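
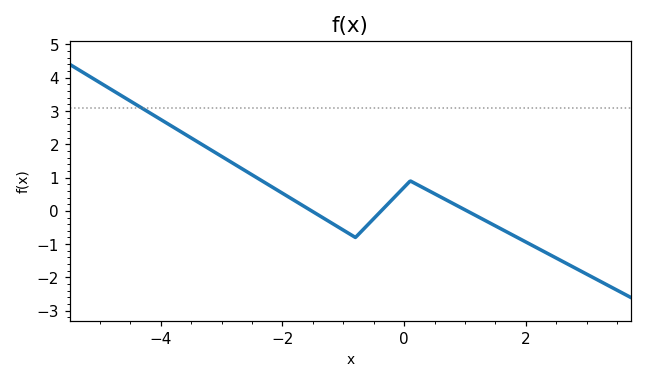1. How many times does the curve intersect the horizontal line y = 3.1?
1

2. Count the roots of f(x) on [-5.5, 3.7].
3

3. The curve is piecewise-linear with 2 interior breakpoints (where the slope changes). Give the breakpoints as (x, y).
(-0.8, -0.8); (0.1, 0.9)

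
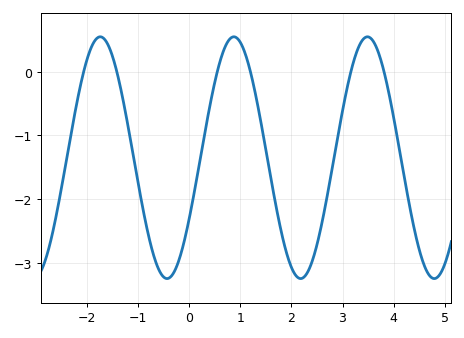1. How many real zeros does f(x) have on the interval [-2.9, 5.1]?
6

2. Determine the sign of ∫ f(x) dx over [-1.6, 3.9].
negative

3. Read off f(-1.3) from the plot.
-0.4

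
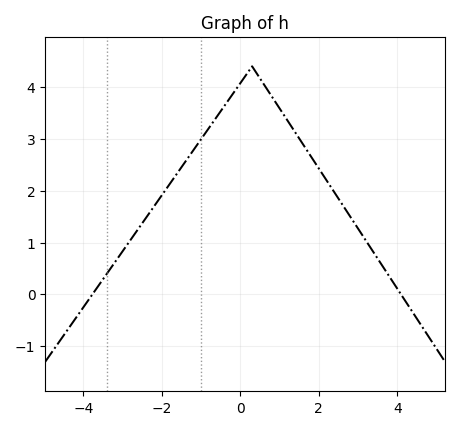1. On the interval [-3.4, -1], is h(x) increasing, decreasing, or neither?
increasing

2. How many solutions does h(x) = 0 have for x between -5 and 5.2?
2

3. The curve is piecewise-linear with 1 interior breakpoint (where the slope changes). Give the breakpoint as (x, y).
(0.3, 4.4)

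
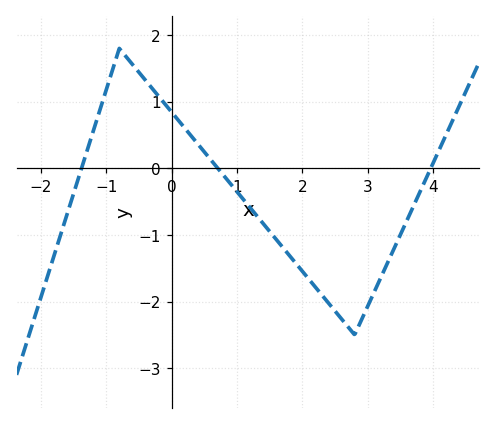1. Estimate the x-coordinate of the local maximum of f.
-0.8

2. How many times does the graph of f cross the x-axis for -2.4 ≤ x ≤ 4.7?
3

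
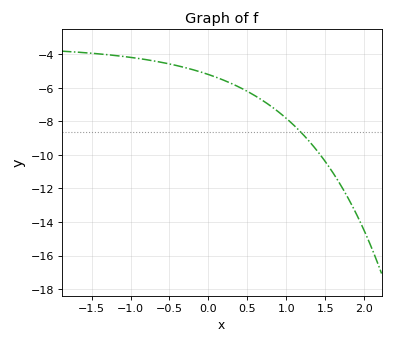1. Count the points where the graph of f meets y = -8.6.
1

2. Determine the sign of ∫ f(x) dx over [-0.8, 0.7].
negative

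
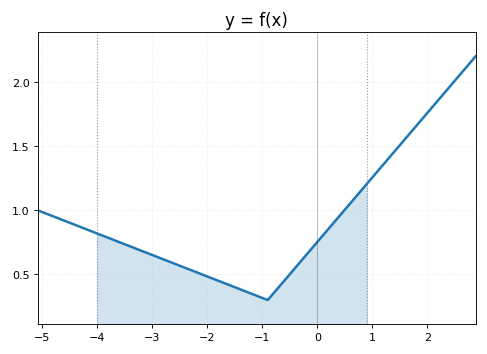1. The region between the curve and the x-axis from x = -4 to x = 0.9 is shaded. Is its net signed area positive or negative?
positive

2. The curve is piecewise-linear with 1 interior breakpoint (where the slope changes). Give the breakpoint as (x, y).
(-0.9, 0.3)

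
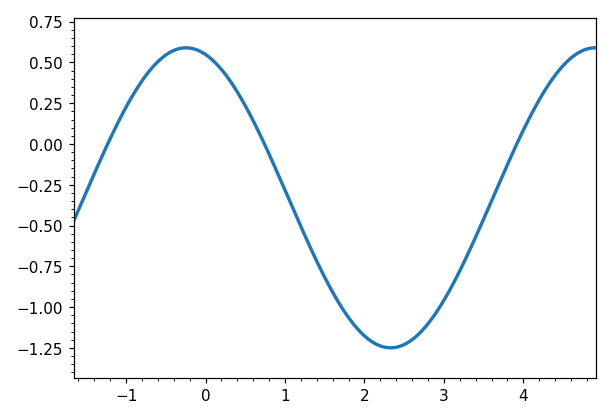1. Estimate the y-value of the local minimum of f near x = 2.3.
-1.25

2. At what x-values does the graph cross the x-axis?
-1.2, 0.7, 3.9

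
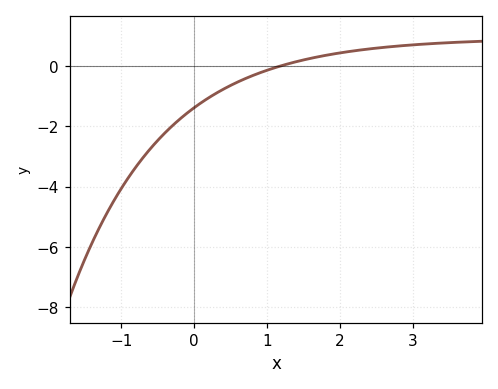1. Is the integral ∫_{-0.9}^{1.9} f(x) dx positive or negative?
negative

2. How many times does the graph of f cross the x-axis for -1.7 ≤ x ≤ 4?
1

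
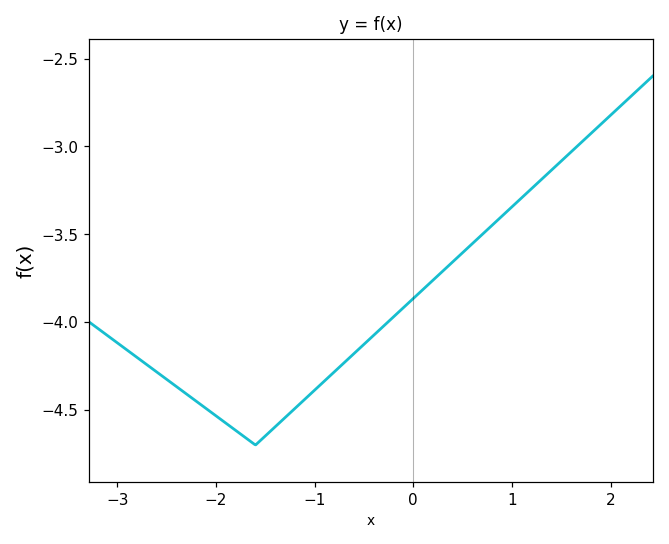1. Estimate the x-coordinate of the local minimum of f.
-1.6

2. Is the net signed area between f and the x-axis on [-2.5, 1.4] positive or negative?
negative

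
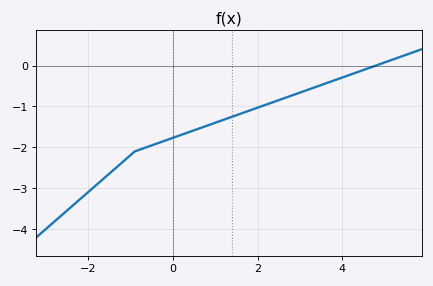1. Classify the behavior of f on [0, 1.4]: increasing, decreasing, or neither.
increasing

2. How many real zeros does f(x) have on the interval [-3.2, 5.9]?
1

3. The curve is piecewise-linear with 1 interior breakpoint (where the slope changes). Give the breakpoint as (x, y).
(-0.9, -2.1)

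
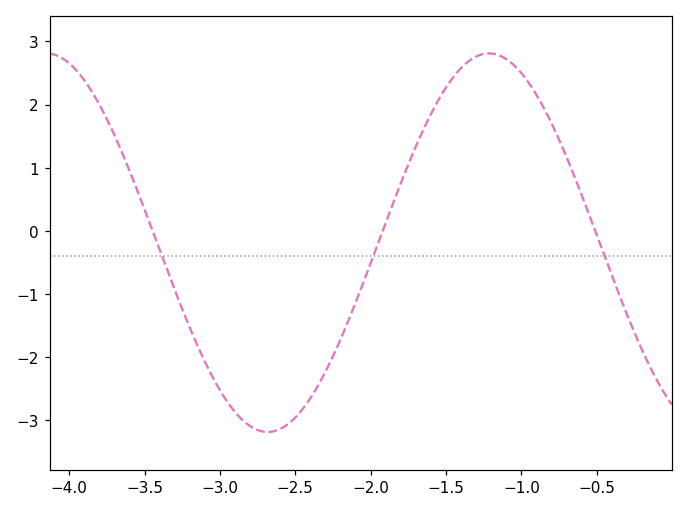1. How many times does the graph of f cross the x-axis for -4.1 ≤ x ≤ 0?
3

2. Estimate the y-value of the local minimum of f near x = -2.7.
-3.2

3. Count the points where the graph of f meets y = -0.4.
3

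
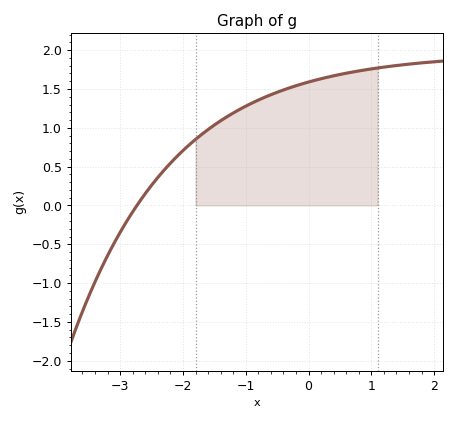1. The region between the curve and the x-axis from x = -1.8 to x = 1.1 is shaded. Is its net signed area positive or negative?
positive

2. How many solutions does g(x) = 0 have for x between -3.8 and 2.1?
1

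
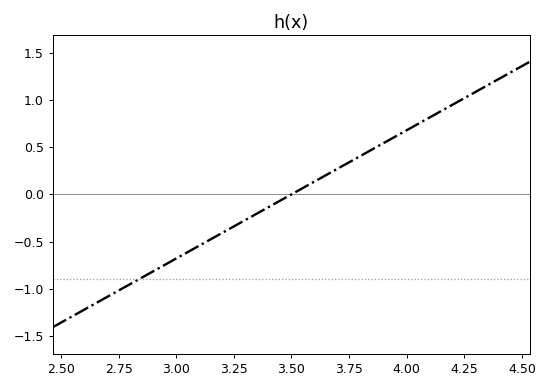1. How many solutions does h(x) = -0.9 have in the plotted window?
1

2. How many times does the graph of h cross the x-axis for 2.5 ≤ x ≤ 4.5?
1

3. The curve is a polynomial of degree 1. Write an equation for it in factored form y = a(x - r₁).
y = 1.36(x - 3.5)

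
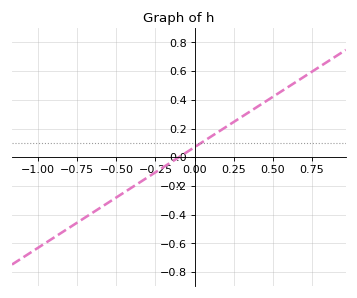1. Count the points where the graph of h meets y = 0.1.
1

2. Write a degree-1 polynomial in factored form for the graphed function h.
y = 0.7(x + 0.1)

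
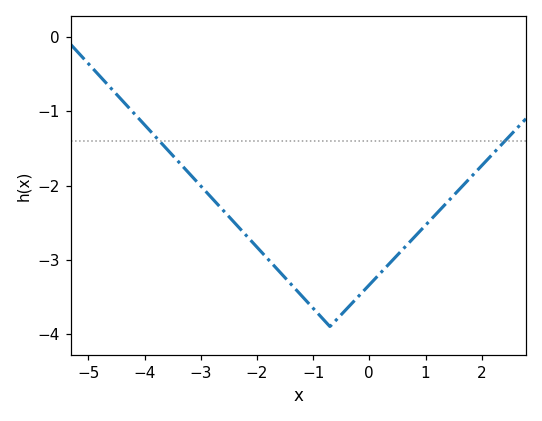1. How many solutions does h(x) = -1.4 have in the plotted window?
2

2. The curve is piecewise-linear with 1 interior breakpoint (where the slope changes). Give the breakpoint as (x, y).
(-0.7, -3.9)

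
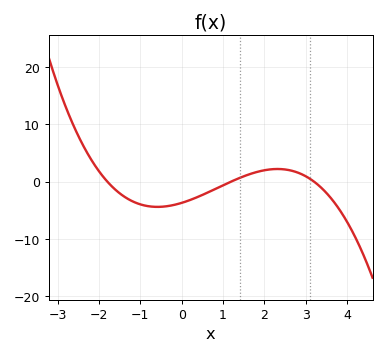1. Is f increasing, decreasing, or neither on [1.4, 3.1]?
neither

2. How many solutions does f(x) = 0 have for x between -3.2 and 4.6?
3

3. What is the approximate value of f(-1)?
-3.99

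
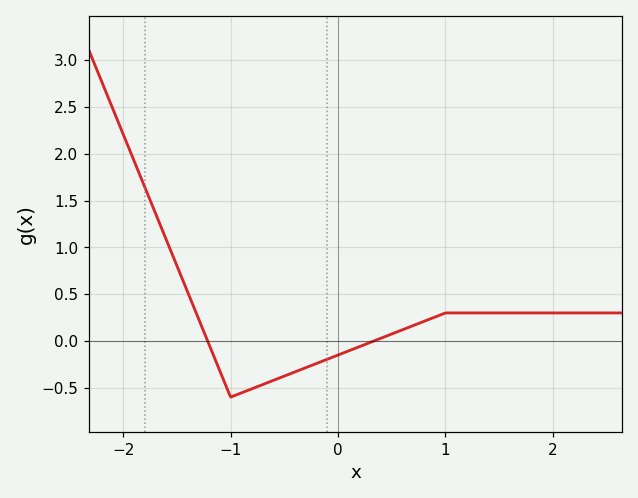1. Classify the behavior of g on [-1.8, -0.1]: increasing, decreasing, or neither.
neither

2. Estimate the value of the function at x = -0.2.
-0.24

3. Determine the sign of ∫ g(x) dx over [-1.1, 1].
negative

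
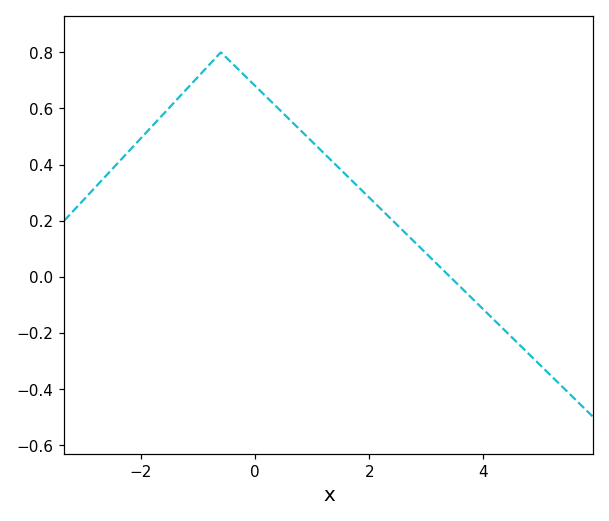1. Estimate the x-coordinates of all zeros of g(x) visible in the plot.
3.42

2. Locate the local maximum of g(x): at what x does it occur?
-0.6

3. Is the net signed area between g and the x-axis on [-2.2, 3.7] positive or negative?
positive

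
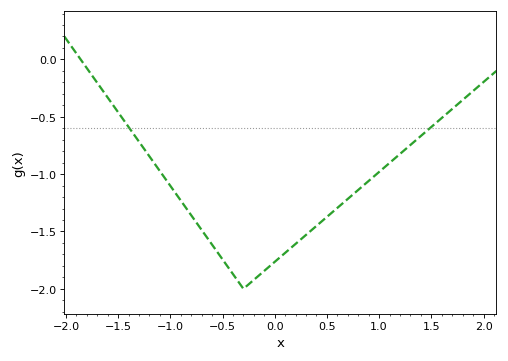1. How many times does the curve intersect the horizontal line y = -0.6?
2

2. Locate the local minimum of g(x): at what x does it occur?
-0.3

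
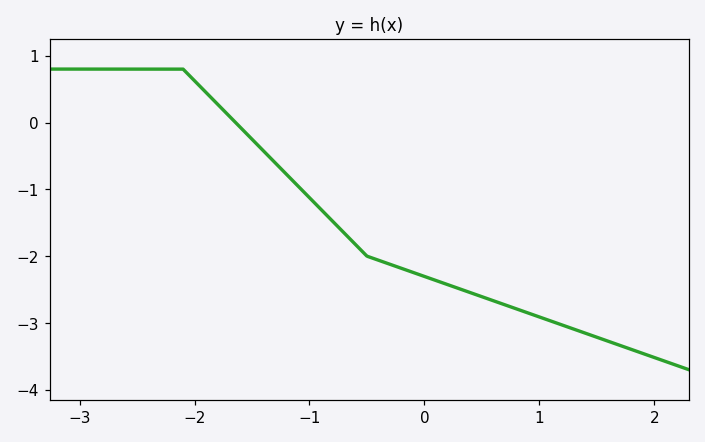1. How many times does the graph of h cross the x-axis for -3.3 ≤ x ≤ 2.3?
1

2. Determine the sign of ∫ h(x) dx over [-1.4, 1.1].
negative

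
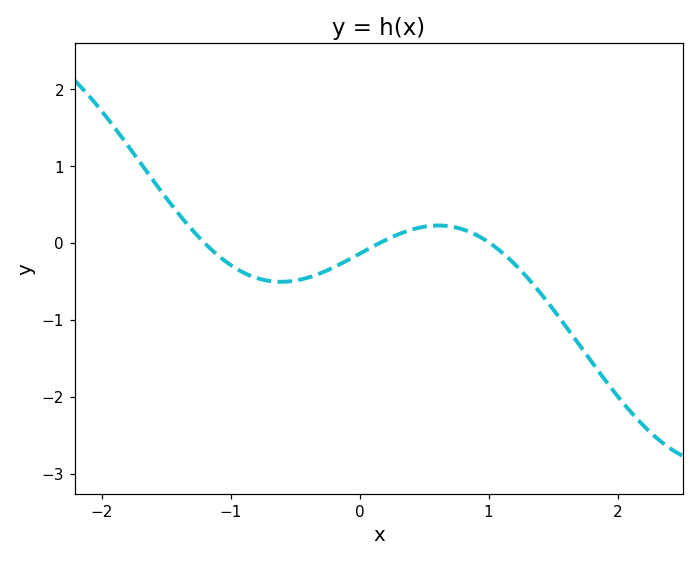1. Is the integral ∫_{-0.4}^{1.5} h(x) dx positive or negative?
negative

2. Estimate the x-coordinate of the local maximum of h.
0.612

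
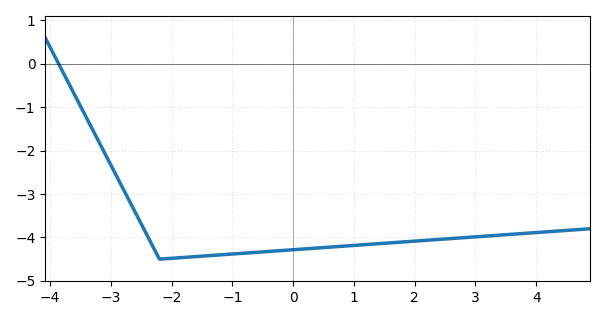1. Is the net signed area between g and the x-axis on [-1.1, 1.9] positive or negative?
negative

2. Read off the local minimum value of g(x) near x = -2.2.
-4.5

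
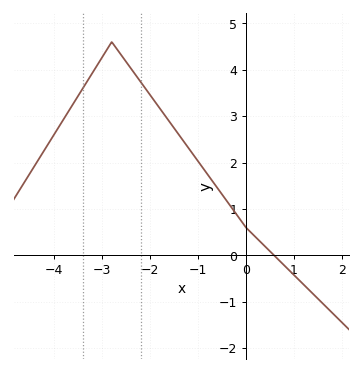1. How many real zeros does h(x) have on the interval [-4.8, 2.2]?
1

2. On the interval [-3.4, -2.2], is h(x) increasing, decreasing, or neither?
neither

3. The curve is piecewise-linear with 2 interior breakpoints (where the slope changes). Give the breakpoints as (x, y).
(-2.8, 4.6); (0, 0.6)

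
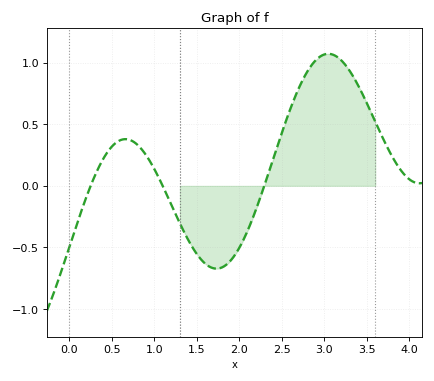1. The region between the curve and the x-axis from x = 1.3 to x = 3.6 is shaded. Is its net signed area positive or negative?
positive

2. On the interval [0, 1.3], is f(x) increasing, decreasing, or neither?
neither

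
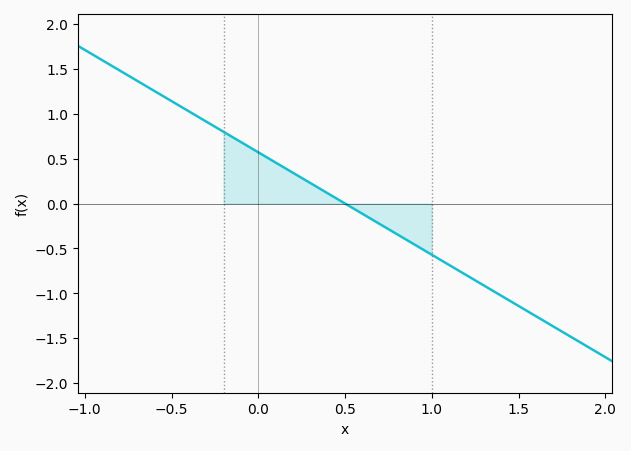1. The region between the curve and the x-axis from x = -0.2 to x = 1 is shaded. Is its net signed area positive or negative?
positive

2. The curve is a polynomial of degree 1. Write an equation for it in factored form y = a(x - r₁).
y = -1.14(x - 0.5)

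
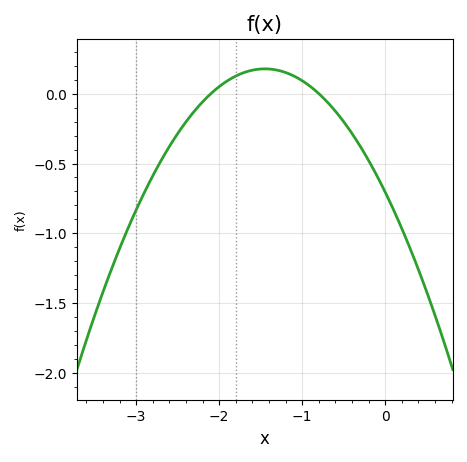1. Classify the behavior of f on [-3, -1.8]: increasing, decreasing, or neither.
increasing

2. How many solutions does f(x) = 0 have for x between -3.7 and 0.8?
2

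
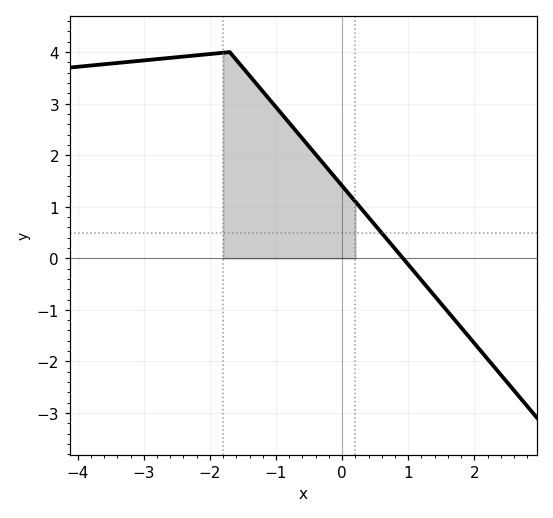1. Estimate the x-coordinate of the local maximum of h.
-1.7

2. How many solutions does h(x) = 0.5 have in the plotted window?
1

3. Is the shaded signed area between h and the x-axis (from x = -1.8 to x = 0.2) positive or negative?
positive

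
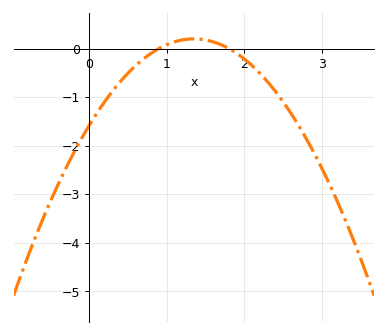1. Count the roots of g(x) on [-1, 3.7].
2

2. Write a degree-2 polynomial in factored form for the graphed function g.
y = -0.98(x - 0.9)(x - 1.8)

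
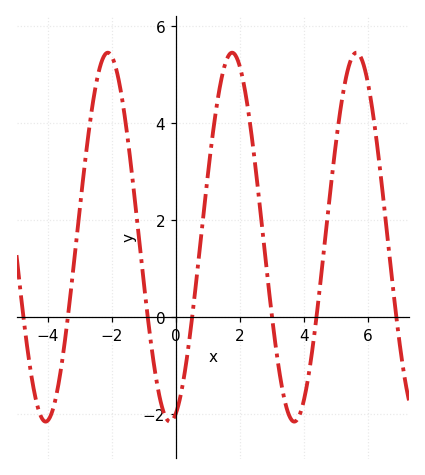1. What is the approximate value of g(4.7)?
1.88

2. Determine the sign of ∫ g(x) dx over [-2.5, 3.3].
positive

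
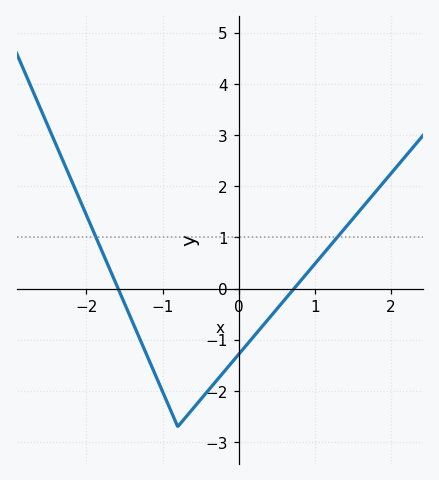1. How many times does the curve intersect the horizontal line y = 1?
2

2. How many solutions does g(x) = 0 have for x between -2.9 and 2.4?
2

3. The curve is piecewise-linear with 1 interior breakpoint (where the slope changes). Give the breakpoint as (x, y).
(-0.8, -2.7)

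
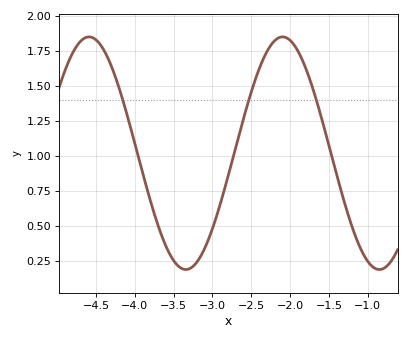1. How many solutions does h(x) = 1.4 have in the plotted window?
3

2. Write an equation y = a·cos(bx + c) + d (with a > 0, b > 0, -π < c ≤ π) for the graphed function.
y = 0.83cos(2.5x - 1) + 1.02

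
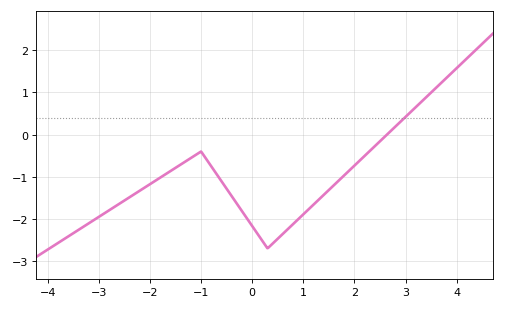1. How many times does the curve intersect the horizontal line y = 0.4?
1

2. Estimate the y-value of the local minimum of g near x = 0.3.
-2.7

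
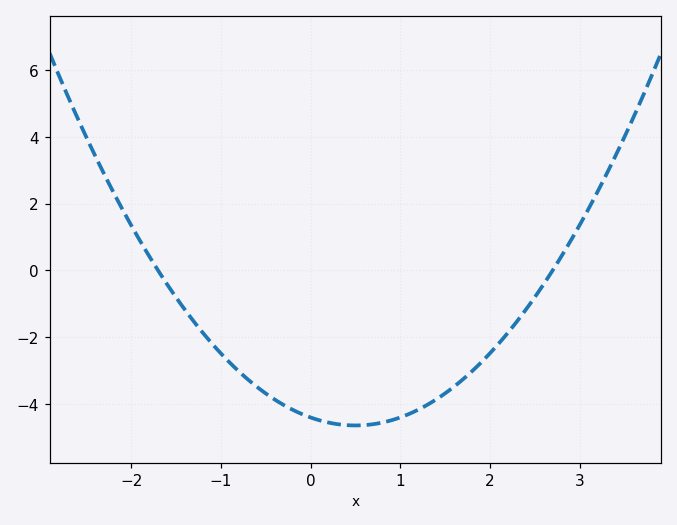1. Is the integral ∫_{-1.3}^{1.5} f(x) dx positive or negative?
negative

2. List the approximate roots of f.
-1.7, 2.7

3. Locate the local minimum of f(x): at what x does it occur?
0.5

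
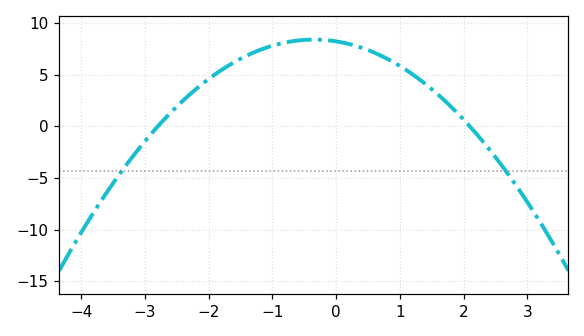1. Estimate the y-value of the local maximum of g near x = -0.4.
8.4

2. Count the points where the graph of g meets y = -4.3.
2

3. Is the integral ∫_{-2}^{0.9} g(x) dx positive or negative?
positive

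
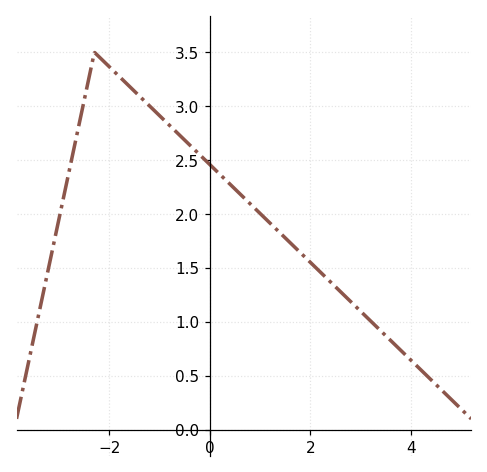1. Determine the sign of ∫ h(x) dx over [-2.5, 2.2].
positive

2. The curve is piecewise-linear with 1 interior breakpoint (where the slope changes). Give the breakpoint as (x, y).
(-2.3, 3.5)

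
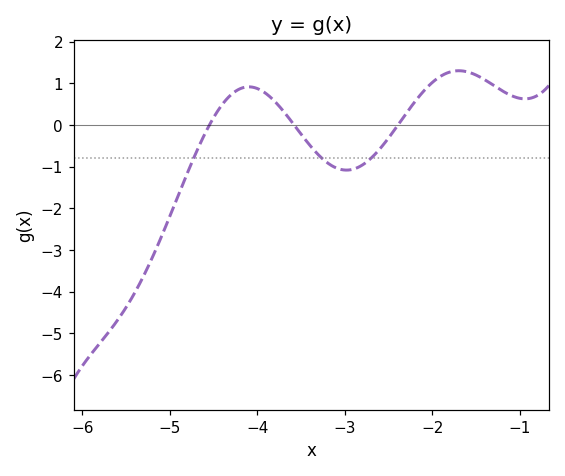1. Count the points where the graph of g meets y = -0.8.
3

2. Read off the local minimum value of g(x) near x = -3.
-1.08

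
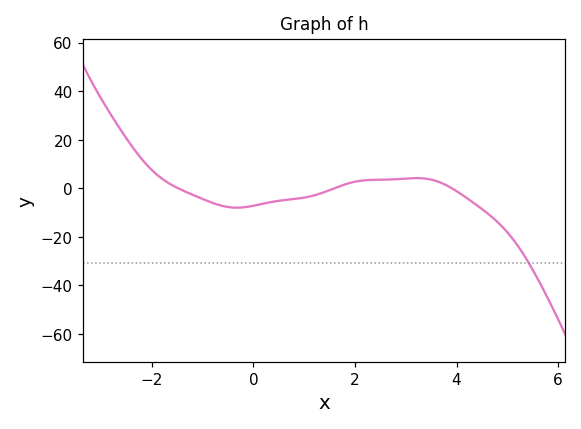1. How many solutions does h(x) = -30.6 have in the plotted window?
1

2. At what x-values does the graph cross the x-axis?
-1.48, 1.59, 3.91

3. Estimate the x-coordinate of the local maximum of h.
3.22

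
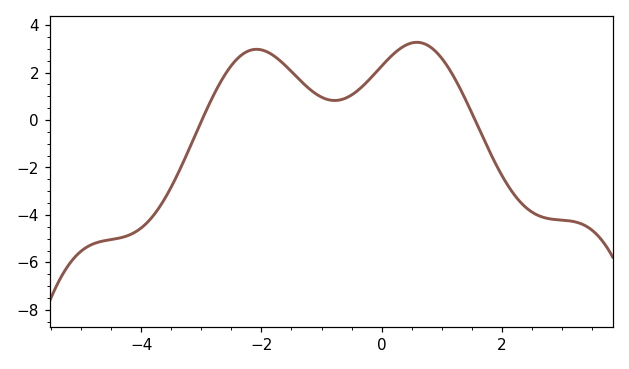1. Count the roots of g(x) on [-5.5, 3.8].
2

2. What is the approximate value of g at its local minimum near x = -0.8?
0.8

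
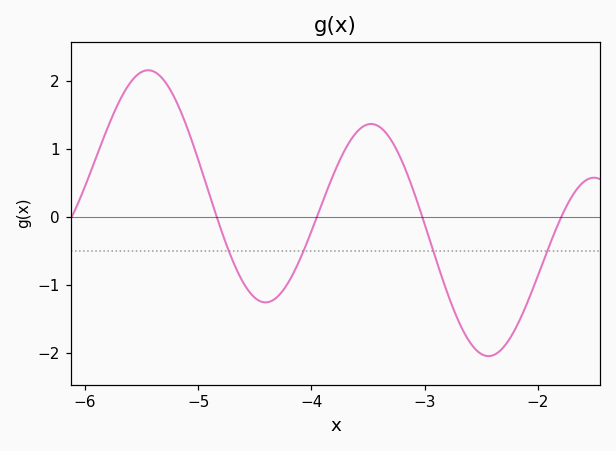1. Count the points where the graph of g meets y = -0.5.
4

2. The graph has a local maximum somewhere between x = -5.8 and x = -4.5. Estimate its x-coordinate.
-5.44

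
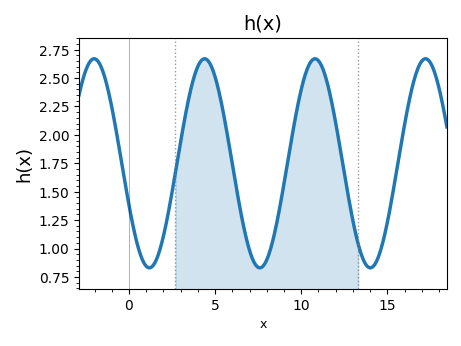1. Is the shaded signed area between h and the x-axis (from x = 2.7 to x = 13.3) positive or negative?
positive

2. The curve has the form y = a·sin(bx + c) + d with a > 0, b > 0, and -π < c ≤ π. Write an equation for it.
y = 0.92sin(0.98x - 2.7) + 1.75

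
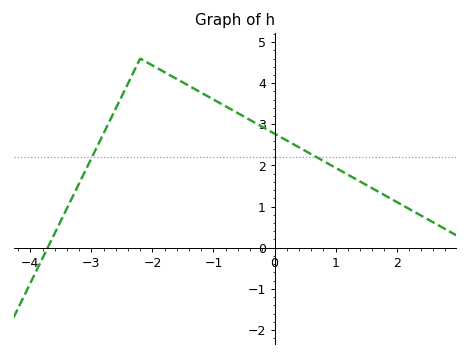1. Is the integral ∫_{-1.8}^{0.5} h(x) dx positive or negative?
positive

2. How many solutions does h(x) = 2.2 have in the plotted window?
2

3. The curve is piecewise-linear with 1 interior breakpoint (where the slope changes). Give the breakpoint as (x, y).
(-2.2, 4.6)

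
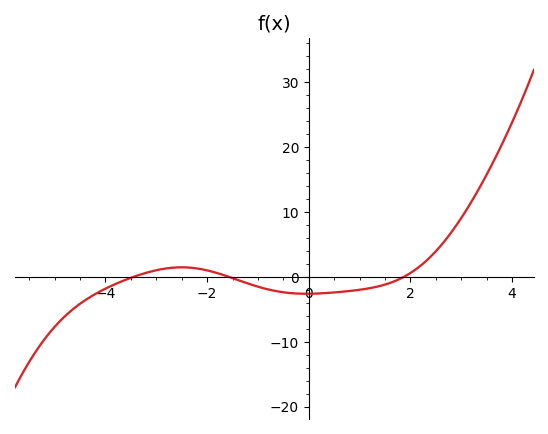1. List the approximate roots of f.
-3.4, -1.6, 1.8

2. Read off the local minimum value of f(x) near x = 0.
-3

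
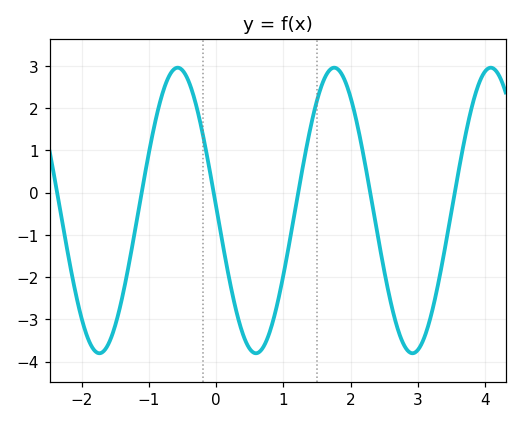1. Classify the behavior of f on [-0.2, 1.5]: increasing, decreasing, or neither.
neither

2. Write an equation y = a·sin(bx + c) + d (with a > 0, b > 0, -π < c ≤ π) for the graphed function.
y = 3.38sin(2.7x + 3.11) - 0.42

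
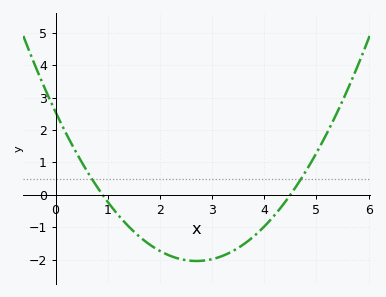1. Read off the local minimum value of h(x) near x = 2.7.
-2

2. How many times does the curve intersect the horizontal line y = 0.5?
2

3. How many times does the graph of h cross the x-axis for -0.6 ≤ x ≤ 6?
2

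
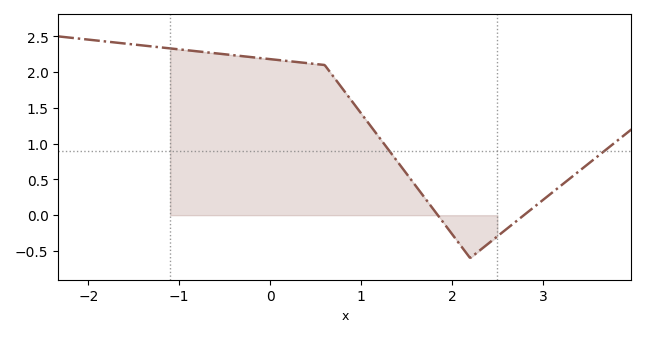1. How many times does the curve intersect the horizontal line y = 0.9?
2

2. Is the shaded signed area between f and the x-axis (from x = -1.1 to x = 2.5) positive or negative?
positive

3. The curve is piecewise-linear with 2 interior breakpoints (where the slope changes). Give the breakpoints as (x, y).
(0.6, 2.1); (2.2, -0.6)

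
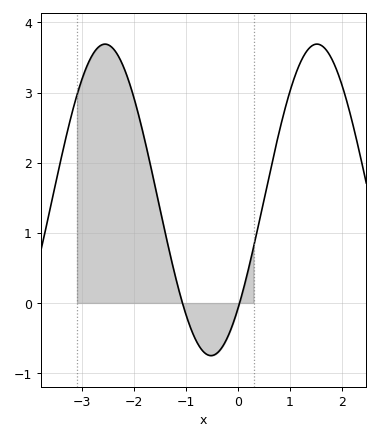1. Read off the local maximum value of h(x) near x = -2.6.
3.69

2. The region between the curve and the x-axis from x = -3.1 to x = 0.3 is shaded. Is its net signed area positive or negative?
positive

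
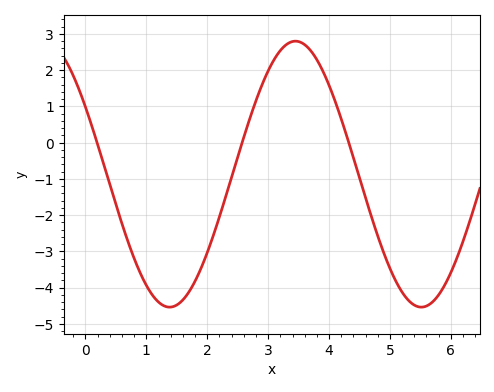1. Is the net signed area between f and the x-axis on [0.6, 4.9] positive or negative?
negative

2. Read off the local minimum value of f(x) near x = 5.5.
-4.5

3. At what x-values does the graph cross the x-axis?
0.2, 2.6, 4.3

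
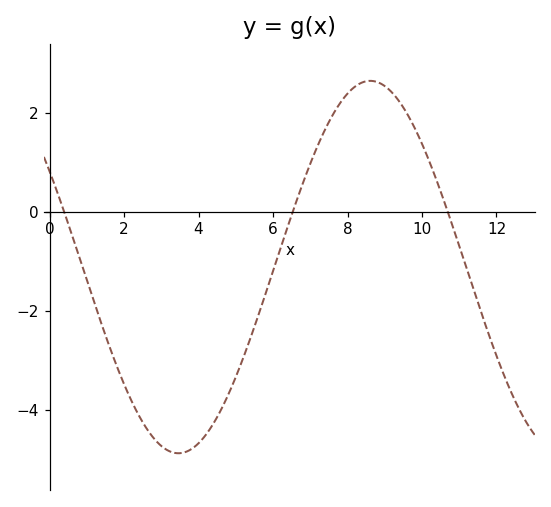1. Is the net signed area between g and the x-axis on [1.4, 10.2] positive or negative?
negative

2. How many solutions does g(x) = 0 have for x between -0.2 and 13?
3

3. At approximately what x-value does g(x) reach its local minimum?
3.46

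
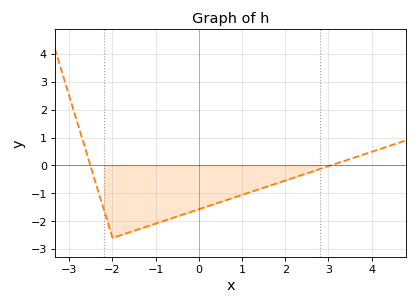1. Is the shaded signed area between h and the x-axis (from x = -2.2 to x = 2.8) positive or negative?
negative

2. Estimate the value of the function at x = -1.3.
-2.24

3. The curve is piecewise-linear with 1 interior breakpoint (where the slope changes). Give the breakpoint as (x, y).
(-2, -2.6)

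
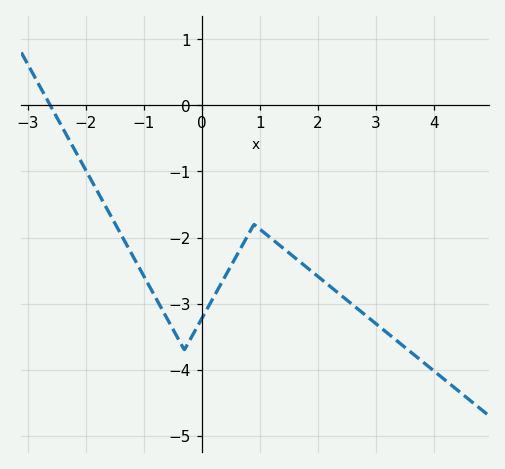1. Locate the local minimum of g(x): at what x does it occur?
-0.2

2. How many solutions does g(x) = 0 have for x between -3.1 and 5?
1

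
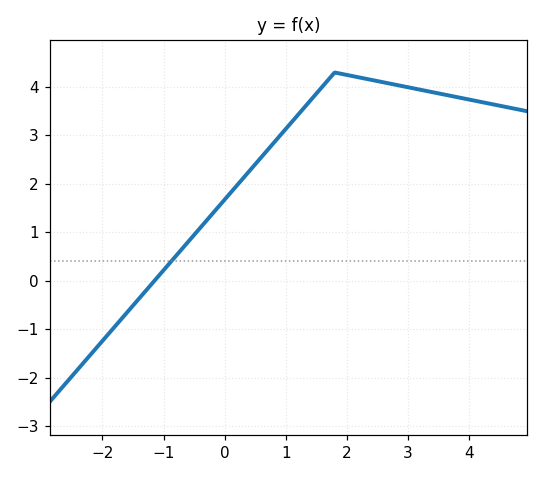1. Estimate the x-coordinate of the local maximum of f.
1.8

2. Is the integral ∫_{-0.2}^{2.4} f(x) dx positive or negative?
positive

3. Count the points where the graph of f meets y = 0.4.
1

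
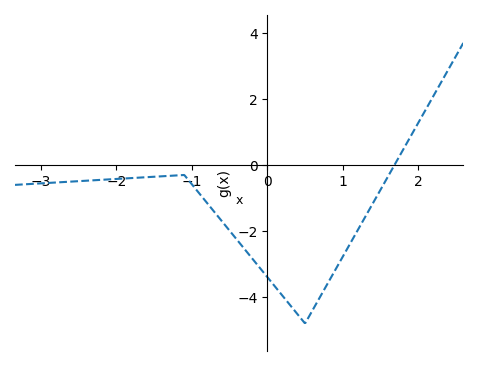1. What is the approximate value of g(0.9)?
-3.18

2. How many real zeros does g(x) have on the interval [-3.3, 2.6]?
1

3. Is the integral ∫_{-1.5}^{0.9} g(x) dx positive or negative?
negative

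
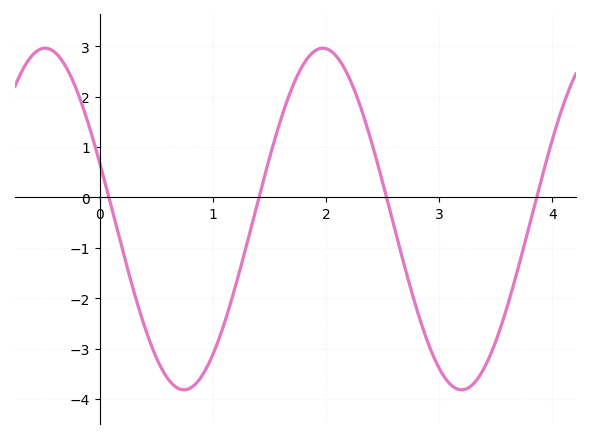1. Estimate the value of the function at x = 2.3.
1.82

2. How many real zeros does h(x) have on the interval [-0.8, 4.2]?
4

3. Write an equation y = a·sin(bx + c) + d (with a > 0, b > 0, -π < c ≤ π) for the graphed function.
y = 3.39sin(2.56x + 2.81) - 0.43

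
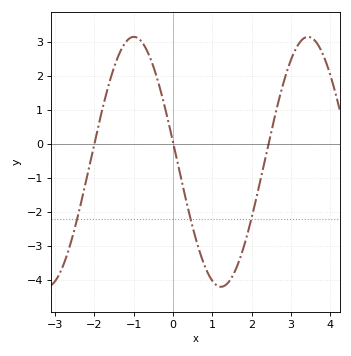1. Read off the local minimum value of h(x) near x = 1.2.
-4.2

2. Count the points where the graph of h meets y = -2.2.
3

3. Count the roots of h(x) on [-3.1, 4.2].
3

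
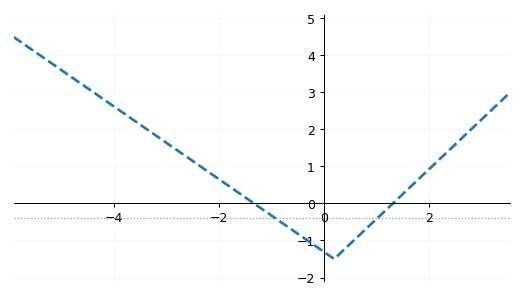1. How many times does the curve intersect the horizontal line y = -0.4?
2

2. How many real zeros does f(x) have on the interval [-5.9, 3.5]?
2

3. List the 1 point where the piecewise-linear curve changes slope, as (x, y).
(0.2, -1.5)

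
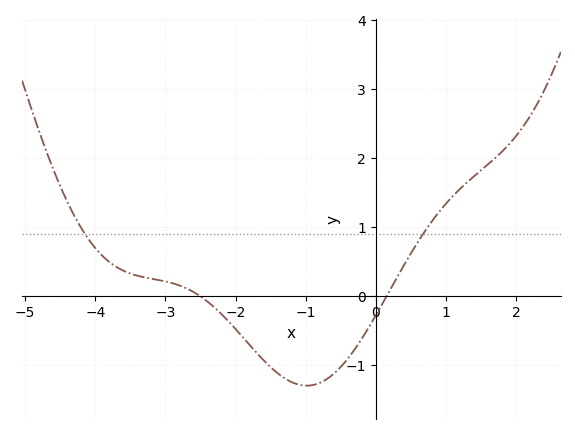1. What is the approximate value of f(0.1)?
-0.099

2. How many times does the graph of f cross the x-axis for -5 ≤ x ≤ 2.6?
2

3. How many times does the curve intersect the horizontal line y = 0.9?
2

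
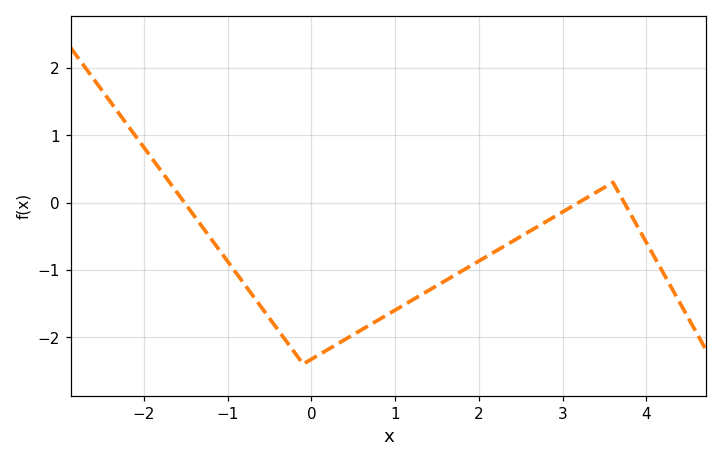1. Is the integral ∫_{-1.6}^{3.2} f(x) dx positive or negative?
negative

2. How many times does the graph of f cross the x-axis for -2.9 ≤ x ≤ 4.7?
3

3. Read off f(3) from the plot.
-0.138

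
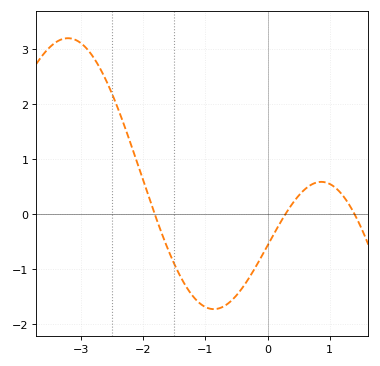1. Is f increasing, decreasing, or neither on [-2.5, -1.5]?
decreasing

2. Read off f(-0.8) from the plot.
-1.72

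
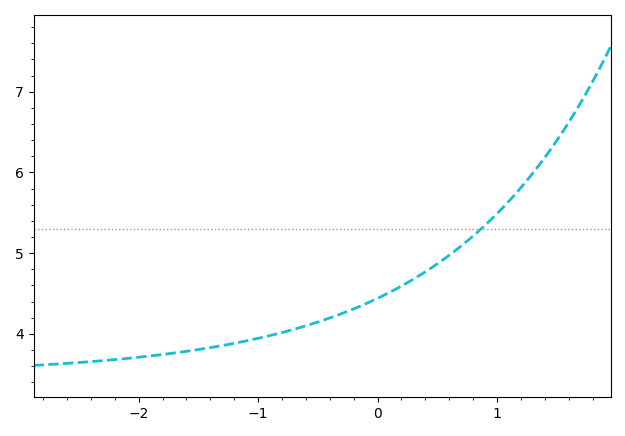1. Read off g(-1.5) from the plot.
3.8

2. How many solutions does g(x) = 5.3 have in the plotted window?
1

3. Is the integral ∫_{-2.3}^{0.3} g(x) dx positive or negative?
positive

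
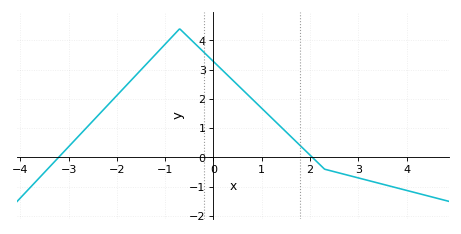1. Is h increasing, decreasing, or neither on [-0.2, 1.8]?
decreasing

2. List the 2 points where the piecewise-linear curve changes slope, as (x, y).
(-0.7, 4.4); (2.3, -0.4)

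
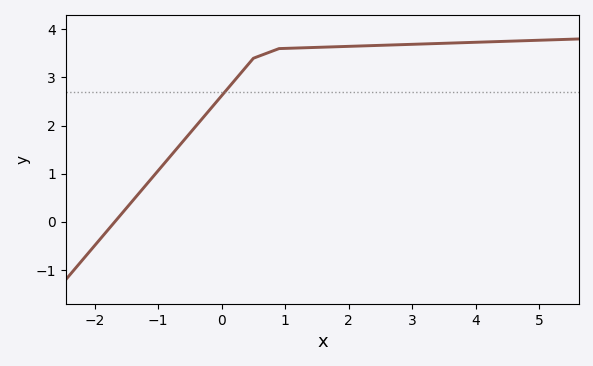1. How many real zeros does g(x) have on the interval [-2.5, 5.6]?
1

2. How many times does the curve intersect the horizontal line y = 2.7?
1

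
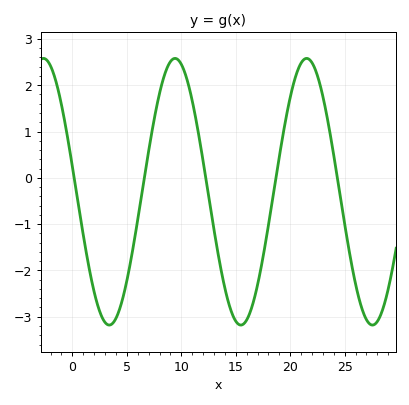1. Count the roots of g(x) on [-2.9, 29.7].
5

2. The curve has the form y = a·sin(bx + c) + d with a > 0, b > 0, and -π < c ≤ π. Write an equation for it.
y = 2.88sin(0.52x + 2.95) - 0.3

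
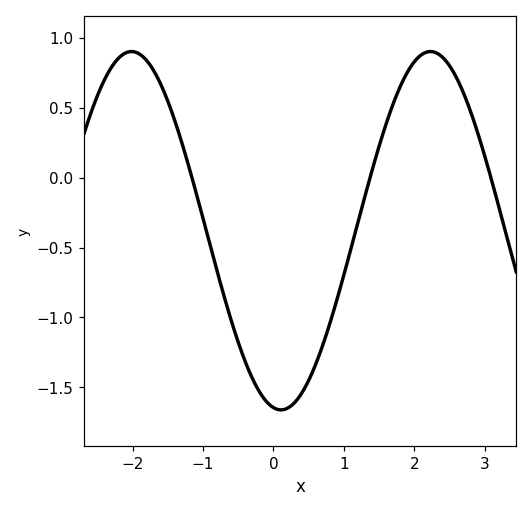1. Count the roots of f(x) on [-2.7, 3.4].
3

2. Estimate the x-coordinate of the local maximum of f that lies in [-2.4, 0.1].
-2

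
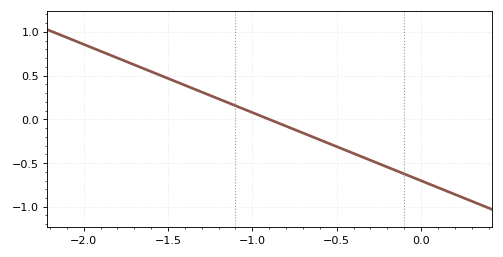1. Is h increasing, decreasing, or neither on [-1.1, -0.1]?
decreasing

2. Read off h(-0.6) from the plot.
-0.234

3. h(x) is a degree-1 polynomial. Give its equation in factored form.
y = -0.78(x + 0.9)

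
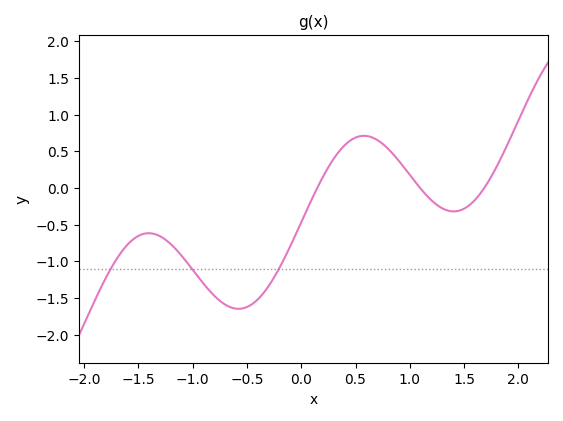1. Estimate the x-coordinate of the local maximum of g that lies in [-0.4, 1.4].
0.577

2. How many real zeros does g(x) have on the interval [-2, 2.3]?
3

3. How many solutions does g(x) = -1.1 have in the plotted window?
3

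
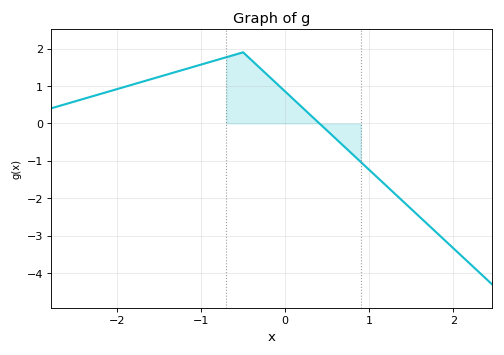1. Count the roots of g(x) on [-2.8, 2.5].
1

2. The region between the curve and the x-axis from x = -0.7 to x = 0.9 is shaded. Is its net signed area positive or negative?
positive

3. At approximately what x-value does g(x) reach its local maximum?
-0.501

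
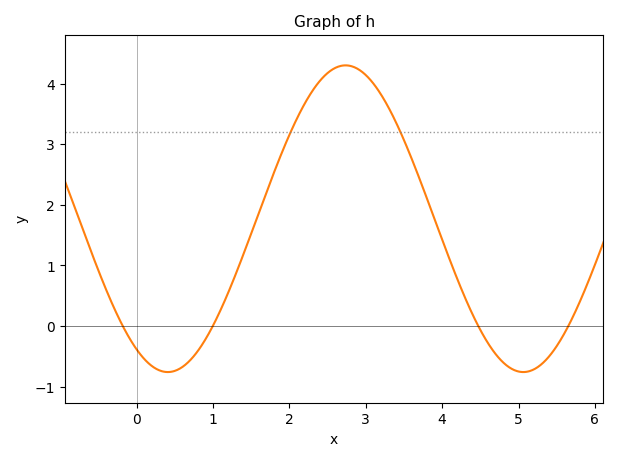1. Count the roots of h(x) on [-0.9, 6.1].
4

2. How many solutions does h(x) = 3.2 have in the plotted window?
2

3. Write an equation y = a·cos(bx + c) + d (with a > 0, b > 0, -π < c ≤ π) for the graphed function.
y = 2.53cos(1.35x + 2.59) + 1.77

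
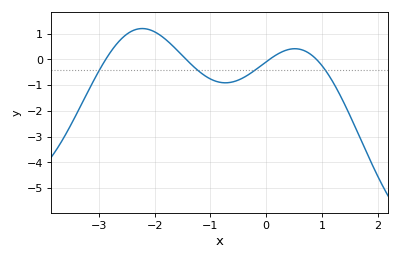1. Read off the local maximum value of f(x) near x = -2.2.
1.2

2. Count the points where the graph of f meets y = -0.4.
4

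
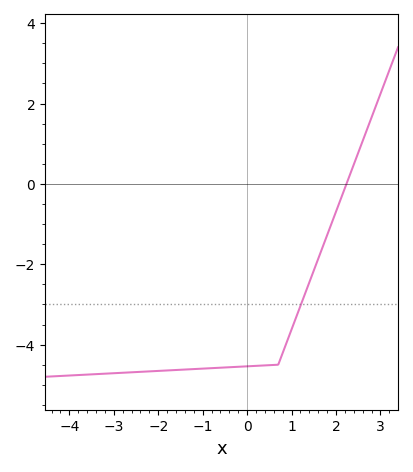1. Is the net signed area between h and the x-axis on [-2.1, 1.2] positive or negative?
negative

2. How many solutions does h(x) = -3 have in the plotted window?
1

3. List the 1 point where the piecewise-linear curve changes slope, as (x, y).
(0.7, -4.5)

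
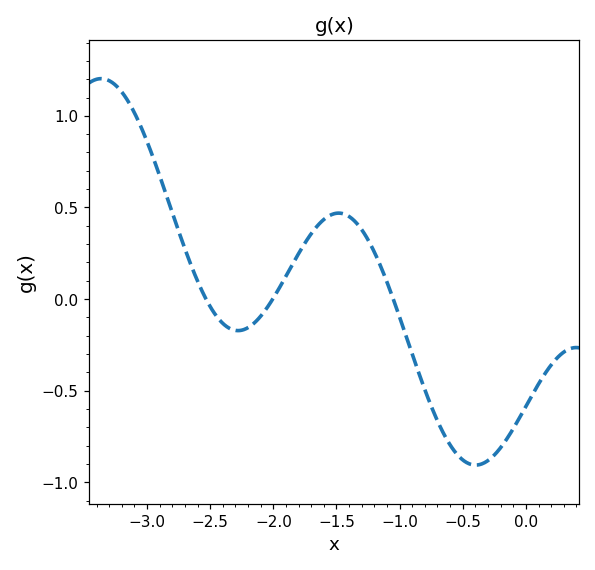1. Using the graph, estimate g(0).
-0.585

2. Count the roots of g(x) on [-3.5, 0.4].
3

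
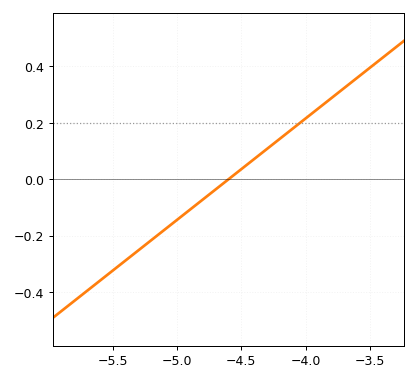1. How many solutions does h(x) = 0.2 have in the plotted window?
1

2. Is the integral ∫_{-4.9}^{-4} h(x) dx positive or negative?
positive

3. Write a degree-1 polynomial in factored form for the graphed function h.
y = 0.36(x + 4.6)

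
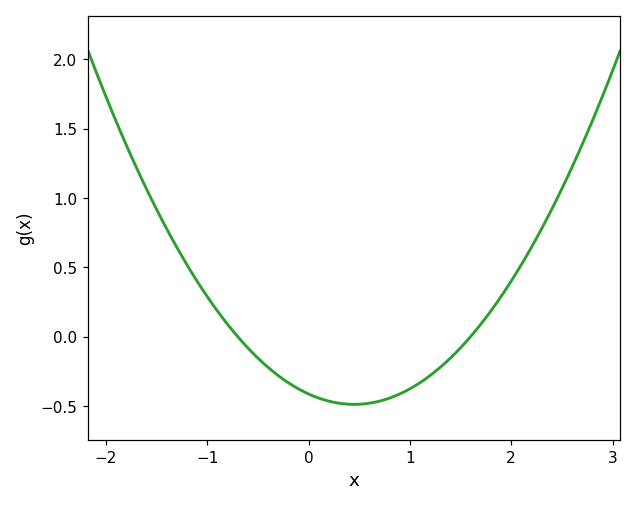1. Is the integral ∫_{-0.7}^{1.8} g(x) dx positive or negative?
negative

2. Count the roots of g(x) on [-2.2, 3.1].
2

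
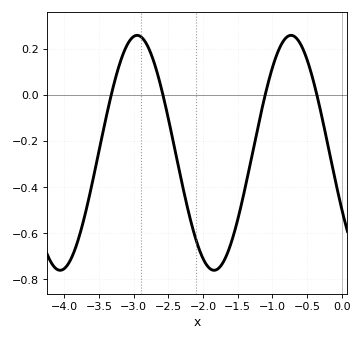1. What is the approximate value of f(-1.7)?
-0.719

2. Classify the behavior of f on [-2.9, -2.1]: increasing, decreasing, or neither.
decreasing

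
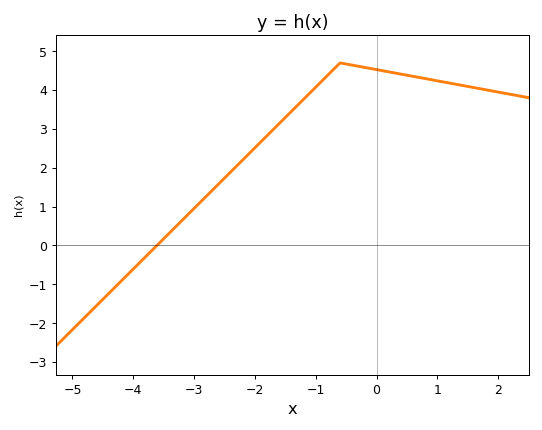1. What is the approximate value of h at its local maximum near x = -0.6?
4.7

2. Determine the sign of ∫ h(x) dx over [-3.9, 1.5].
positive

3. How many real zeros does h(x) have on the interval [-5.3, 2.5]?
1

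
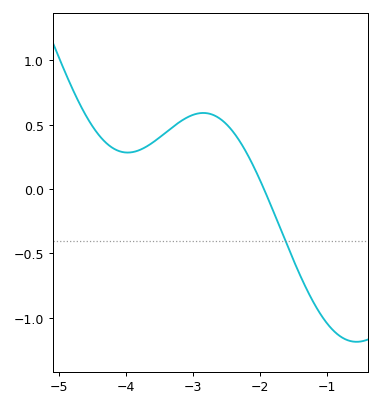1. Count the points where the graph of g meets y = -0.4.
1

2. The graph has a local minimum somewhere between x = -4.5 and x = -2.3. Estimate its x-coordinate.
-4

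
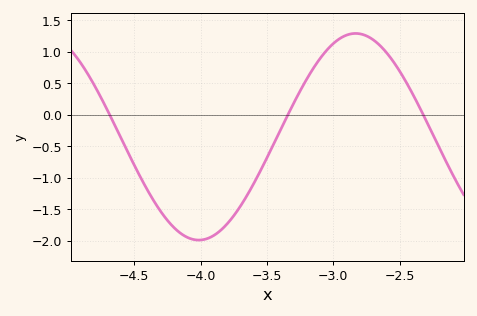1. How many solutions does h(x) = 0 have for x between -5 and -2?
3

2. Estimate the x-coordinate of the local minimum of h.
-4.01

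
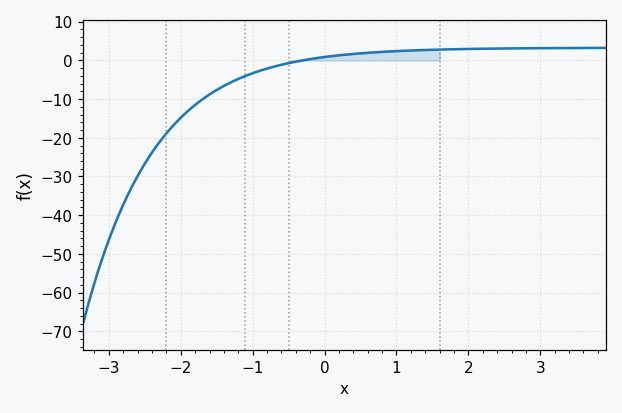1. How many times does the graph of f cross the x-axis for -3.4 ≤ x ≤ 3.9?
1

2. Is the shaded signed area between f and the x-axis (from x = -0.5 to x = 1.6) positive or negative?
positive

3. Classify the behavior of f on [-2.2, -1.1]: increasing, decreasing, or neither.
increasing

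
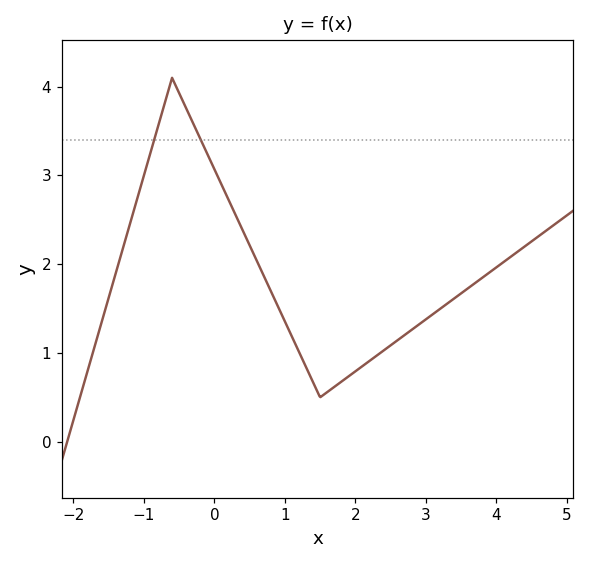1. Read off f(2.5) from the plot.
1.09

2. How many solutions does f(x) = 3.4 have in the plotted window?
2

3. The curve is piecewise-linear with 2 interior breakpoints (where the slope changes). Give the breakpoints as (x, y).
(-0.6, 4.1); (1.5, 0.5)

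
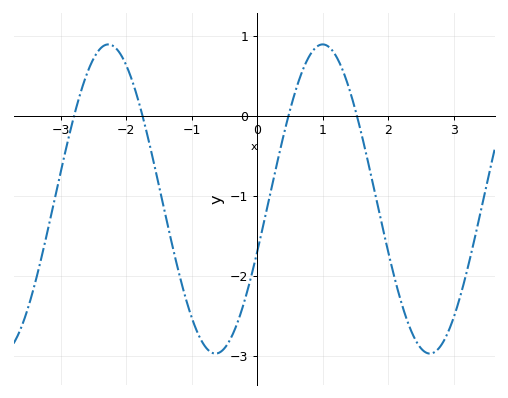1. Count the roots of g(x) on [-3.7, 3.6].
4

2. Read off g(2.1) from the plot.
-2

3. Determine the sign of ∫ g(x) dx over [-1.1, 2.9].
negative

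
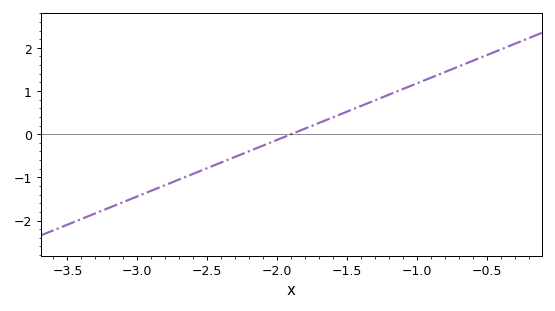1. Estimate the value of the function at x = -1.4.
0.7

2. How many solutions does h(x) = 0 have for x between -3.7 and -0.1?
1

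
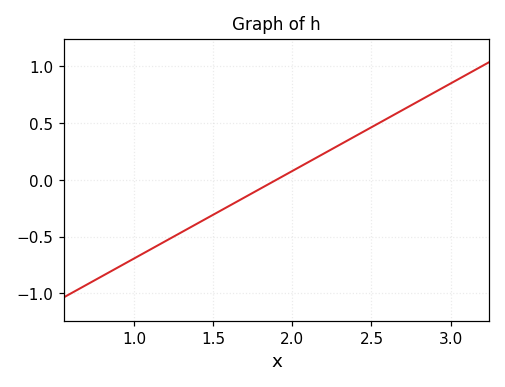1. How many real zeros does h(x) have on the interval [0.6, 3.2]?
1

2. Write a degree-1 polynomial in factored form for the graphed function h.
y = 0.77(x - 1.9)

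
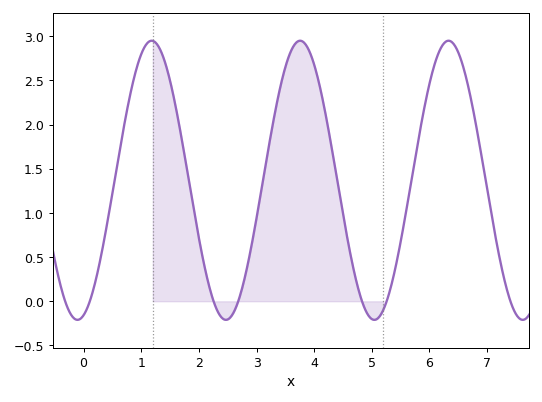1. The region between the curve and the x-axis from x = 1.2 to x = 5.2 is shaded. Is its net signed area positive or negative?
positive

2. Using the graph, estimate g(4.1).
2.45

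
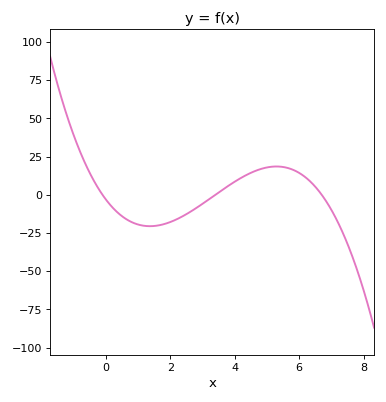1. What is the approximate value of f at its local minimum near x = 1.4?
-20.5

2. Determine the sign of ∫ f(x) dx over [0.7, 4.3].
negative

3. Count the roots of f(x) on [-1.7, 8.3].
3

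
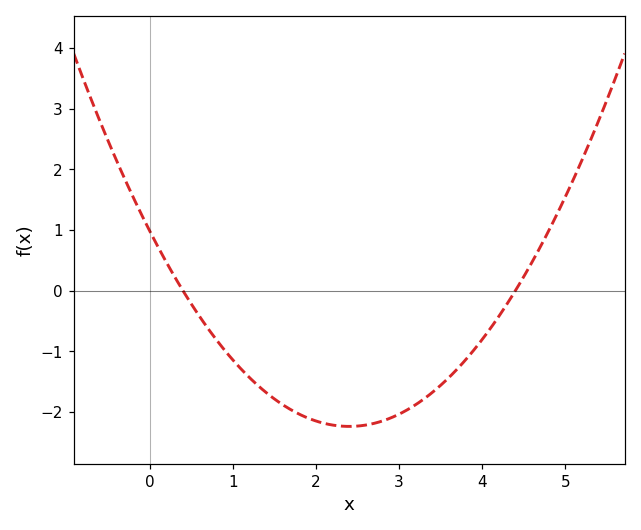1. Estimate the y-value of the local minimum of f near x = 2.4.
-2.24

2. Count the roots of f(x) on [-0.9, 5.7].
2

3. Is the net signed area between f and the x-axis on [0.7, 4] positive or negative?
negative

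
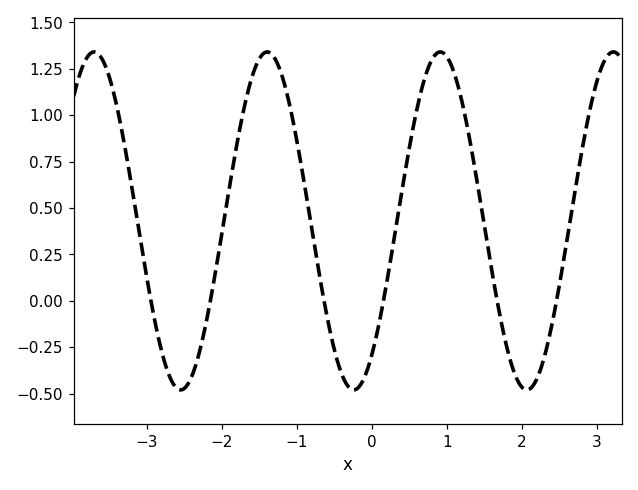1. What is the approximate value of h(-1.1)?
1.06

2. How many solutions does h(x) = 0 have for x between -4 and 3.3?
6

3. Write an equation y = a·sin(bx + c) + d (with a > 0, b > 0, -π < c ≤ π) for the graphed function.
y = 0.91sin(2.72x - 0.912) + 0.43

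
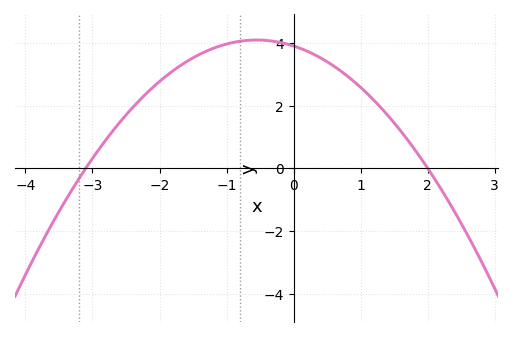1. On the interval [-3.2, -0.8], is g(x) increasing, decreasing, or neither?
increasing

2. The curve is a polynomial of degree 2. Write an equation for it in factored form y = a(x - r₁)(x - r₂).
y = -0.63(x + 3.1)(x - 2)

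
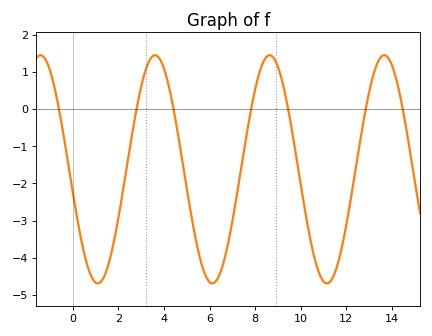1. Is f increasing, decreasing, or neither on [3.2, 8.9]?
neither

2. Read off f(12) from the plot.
-3.1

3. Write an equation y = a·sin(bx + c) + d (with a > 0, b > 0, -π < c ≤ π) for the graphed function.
y = 3.07sin(1.2x - 2.9) - 1.62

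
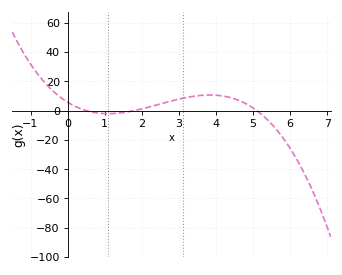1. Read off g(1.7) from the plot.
-0.506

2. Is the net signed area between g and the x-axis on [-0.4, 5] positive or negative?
positive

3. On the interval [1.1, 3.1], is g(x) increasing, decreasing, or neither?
increasing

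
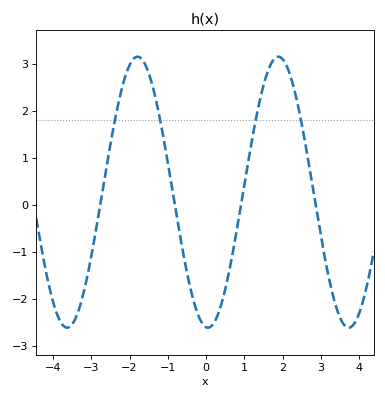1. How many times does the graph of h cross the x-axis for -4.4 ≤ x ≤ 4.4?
4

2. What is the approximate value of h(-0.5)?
-1.44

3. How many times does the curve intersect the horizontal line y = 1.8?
4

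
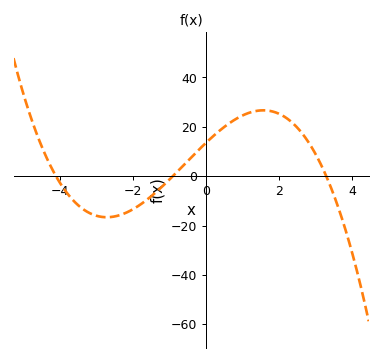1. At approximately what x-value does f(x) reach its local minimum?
-2.8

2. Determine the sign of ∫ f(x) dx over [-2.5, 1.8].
positive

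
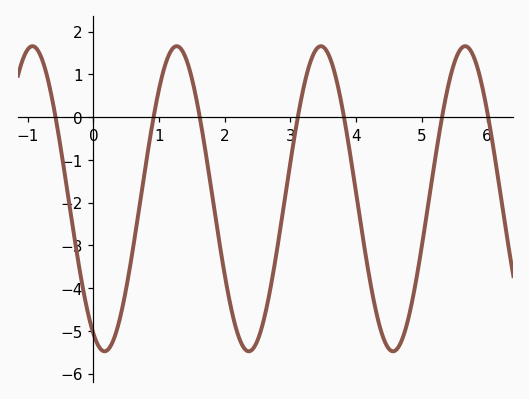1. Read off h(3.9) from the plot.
-0.8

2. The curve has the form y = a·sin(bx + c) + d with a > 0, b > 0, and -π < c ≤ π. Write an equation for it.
y = 3.57sin(2.9x - 2.1) - 1.91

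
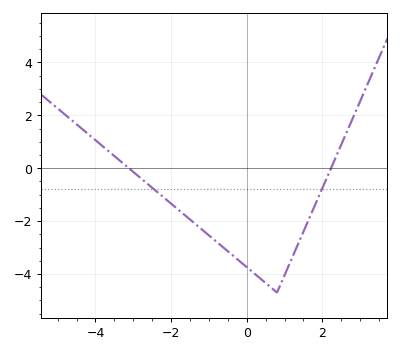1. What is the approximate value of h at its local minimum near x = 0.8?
-4.6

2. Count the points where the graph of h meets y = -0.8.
2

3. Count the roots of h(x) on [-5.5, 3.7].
2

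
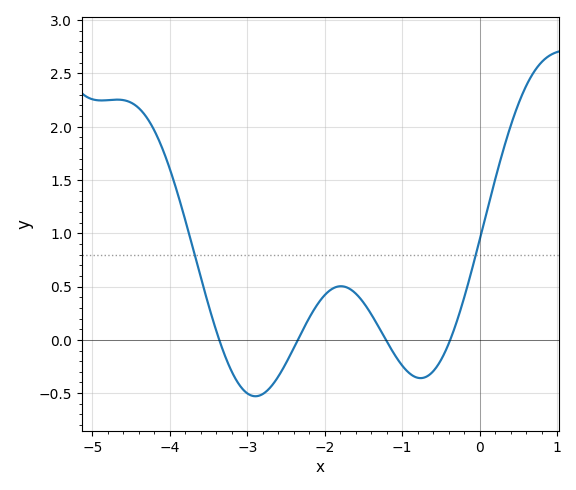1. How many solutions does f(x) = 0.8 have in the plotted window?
2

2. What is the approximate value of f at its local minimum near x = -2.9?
-0.55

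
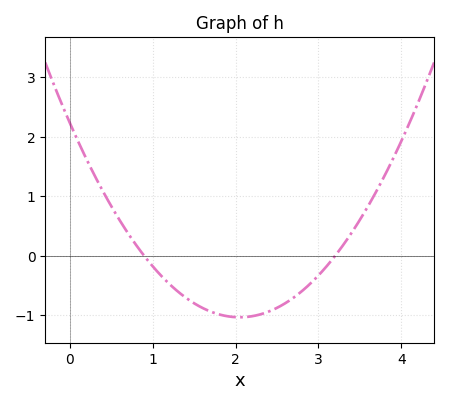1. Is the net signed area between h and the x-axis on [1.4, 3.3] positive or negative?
negative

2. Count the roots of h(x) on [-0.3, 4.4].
2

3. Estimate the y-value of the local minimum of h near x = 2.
-1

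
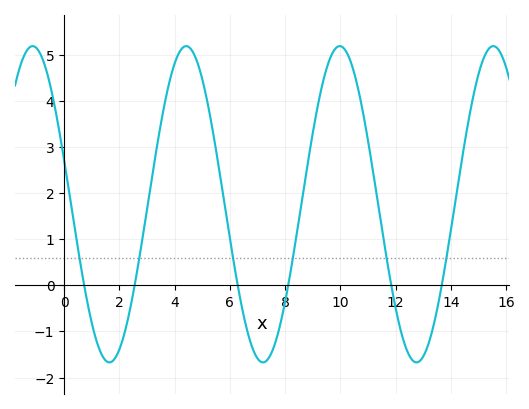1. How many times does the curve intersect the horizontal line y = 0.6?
6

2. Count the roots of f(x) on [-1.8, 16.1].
6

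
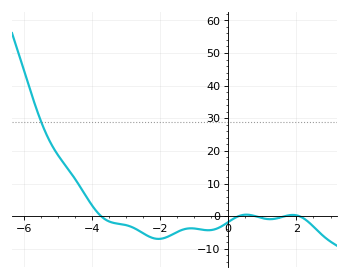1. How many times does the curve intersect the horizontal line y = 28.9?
1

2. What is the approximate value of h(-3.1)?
-3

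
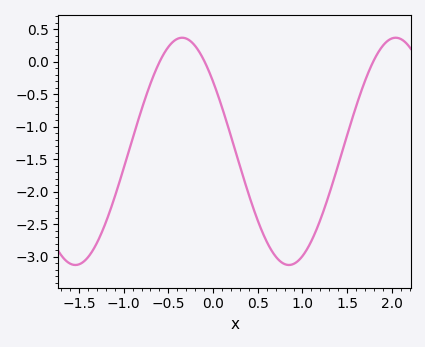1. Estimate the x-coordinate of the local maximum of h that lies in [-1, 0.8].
-0.347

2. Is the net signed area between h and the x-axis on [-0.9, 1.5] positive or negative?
negative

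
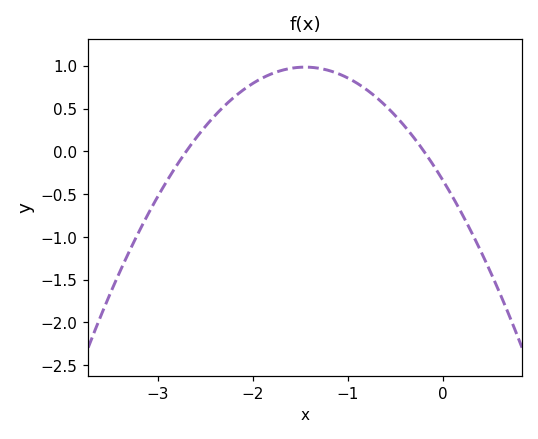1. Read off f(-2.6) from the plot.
0.151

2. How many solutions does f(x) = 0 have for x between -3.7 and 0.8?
2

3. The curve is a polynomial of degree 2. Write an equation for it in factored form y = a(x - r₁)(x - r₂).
y = -0.63(x + 2.7)(x + 0.2)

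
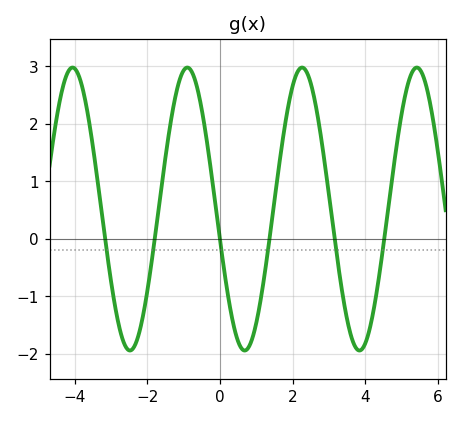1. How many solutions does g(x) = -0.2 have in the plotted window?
6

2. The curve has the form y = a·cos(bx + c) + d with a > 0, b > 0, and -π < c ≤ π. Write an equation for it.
y = 2.46cos(1.99x + 1.79) + 0.52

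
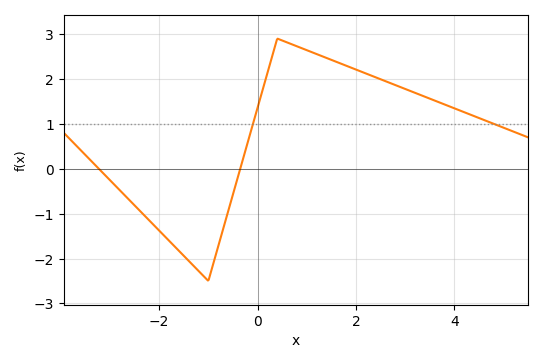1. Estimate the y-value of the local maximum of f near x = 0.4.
2.9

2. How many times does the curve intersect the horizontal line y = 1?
2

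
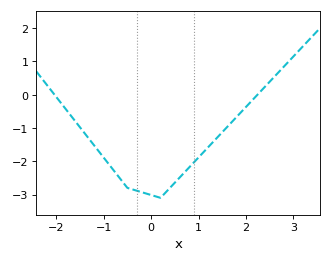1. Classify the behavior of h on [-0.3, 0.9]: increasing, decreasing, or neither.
neither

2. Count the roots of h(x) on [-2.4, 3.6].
2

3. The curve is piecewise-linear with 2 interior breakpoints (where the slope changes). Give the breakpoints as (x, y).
(-0.5, -2.8); (0.2, -3.1)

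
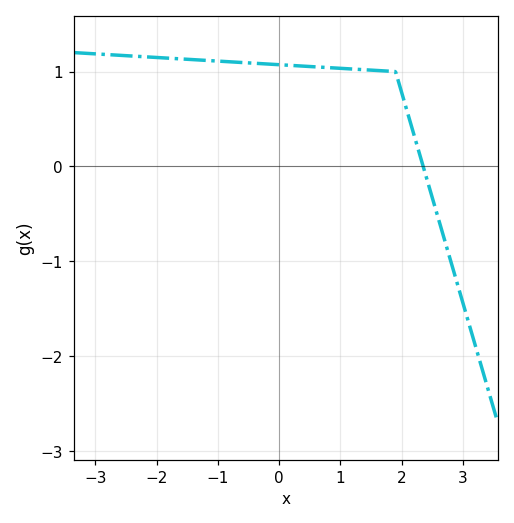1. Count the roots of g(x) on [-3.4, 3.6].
1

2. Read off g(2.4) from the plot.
-0.1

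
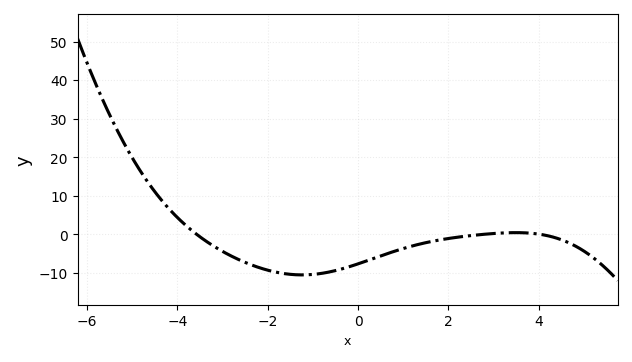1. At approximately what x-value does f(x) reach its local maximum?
3.49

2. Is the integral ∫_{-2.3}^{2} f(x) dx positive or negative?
negative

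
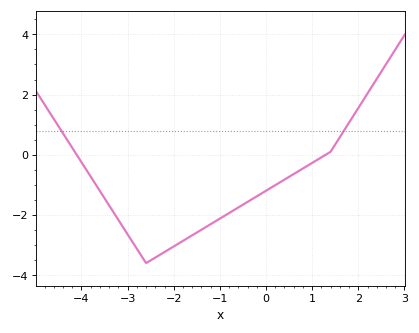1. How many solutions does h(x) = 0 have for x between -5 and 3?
2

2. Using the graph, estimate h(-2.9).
-2.8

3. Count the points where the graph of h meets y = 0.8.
2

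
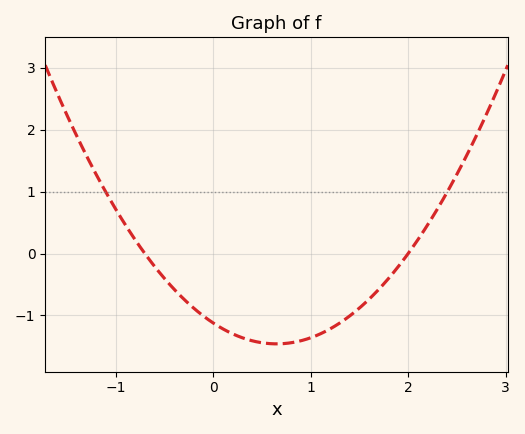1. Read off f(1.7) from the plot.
-0.6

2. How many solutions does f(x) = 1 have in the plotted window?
2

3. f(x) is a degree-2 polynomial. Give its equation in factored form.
y = 0.8(x + 0.7)(x - 2)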